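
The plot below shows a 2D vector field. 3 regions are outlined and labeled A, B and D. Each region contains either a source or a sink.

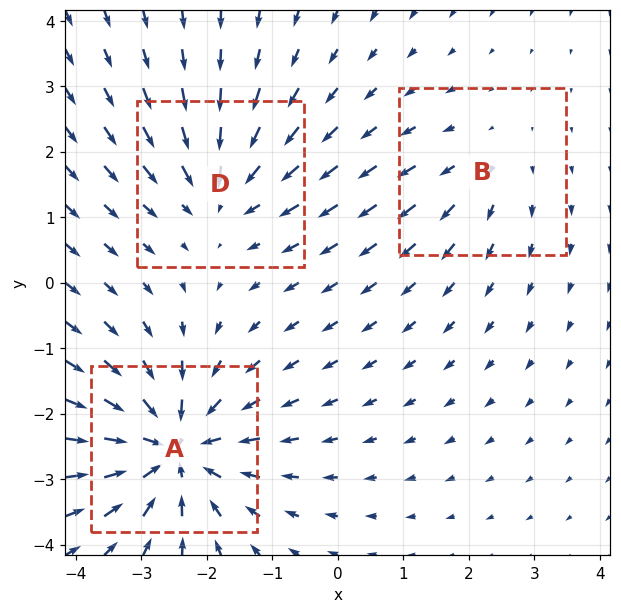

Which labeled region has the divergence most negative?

A

Divergence at each region's feature centre — A: about -5, B: about +2, D: about -3. Region A is most negative.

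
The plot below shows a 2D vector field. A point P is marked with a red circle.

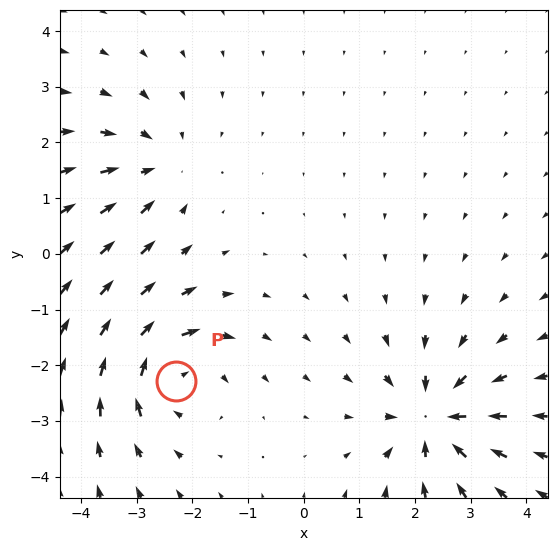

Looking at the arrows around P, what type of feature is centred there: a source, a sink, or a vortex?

vortex

At P (-2.3, -2.3) the arrows circulate clockwise. Divergence ≈0, curl about -5 — near-zero divergence with nonzero curl is a vortex.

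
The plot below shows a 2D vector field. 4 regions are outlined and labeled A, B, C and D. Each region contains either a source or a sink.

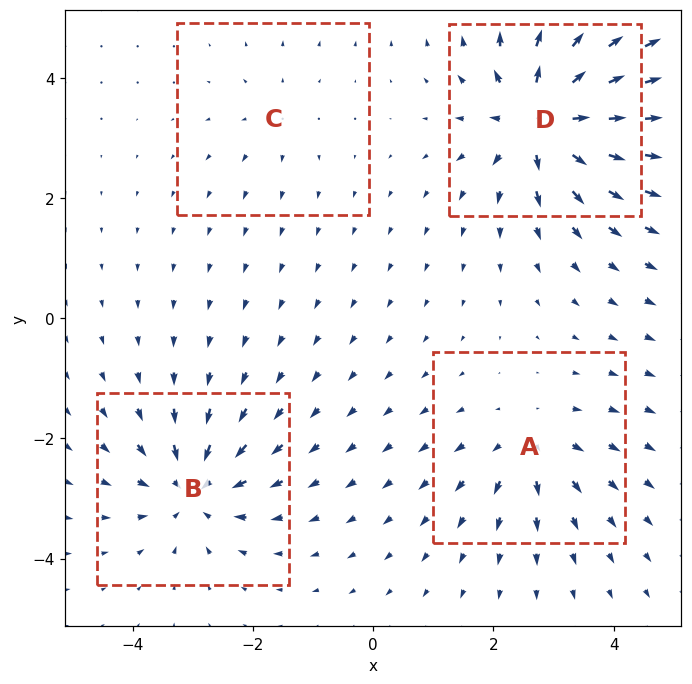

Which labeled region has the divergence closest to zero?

Divergence at each region's feature centre — A: about +4, B: about -6, C: about +3, D: about +9. Region C is closest to zero.

C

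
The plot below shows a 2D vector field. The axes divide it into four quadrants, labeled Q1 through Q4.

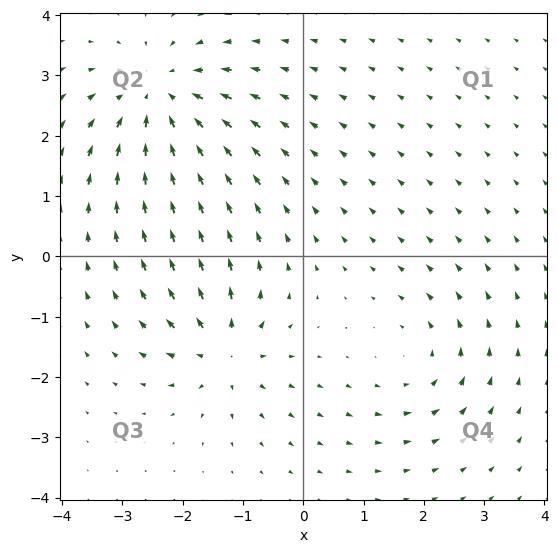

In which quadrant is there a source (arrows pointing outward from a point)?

The source sits at approximately (-1.3, -1.6), which lies in quadrant Q3. The divergence there is about +4, positive as expected for a source.

Q3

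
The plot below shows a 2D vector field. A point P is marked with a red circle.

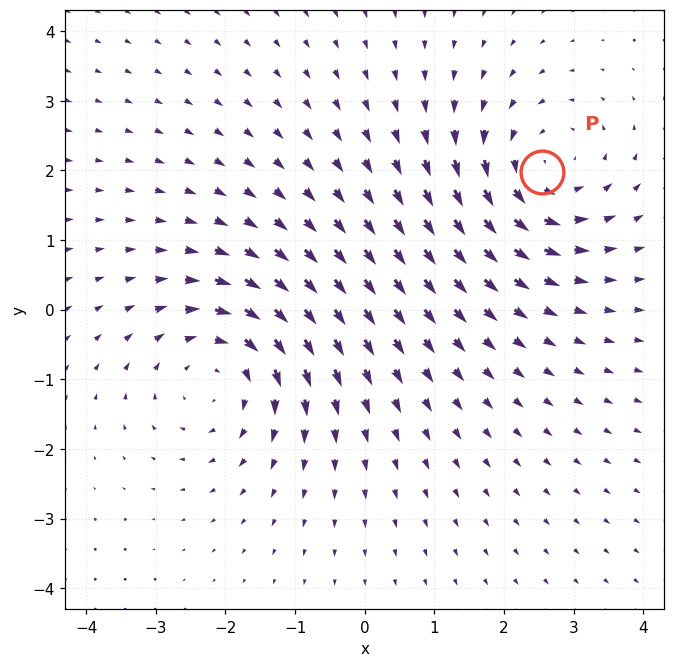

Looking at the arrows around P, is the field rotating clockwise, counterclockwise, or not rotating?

Near P at (2.5, 2.0) the arrows circulate counterclockwise. The curl (z-component) there is about +4; positive curl means counterclockwise rotation.

counterclockwise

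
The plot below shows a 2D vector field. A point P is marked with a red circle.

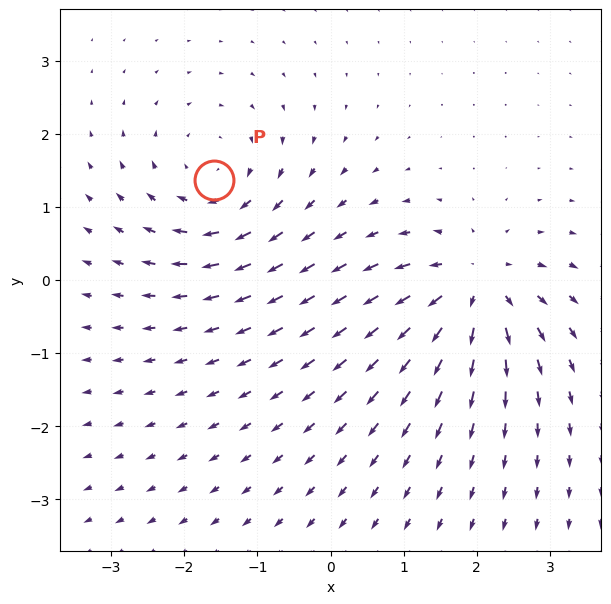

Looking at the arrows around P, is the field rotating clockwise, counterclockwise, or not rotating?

clockwise

Near P at (-1.6, 1.4) the arrows circulate clockwise. The curl (z-component) there is about -3; negative curl means clockwise rotation.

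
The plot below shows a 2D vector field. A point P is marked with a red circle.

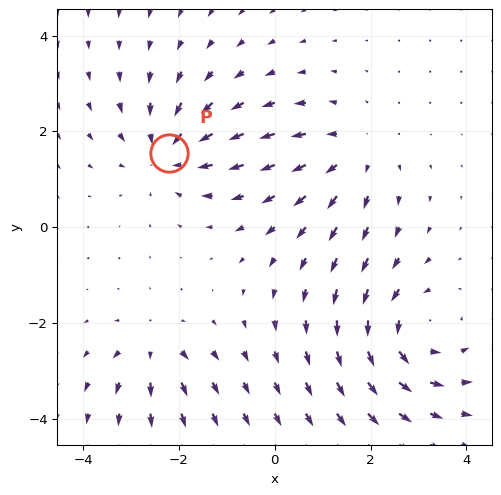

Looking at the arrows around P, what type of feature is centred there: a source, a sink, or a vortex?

sink

At P (-2.2, 1.5) the arrows converge inward. Divergence about -4, curl ≈0 — negative divergence with near-zero curl is a sink.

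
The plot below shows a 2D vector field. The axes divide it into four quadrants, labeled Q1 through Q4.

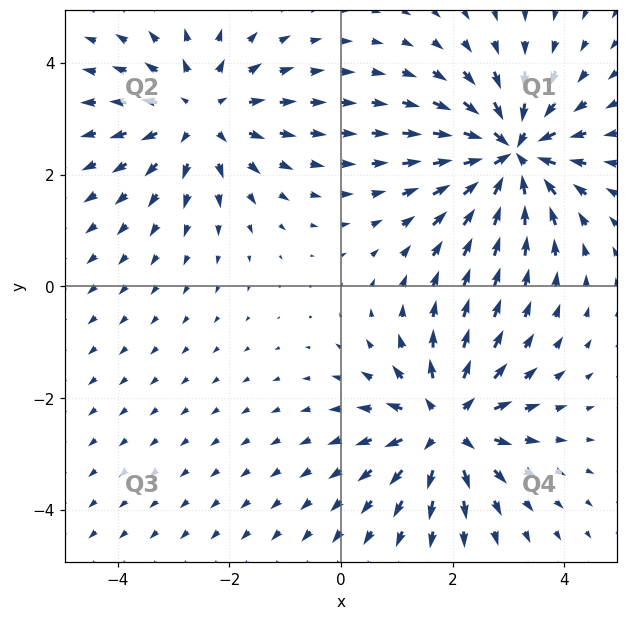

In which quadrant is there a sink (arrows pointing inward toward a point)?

Q1

The sink sits at approximately (3.1, 2.4), which lies in quadrant Q1. The divergence there is about -5, negative as expected for a sink.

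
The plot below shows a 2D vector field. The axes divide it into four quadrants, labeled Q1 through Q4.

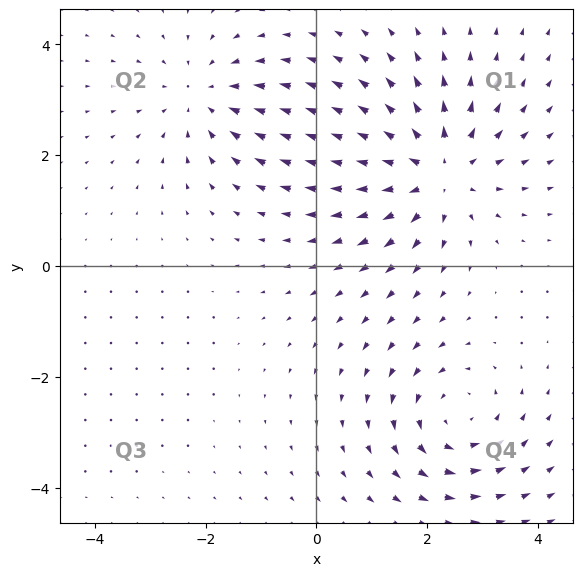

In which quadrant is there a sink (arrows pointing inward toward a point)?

Q2

The sink sits at approximately (-2.0, 3.1), which lies in quadrant Q2. The divergence there is about -3, negative as expected for a sink.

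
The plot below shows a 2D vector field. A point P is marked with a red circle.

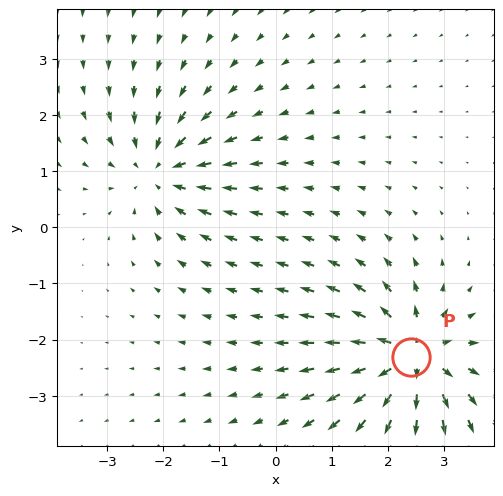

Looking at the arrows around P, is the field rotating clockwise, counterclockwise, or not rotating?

not rotating

Near P at (2.4, -2.3) the arrows show no circulation. The curl there is ≈0.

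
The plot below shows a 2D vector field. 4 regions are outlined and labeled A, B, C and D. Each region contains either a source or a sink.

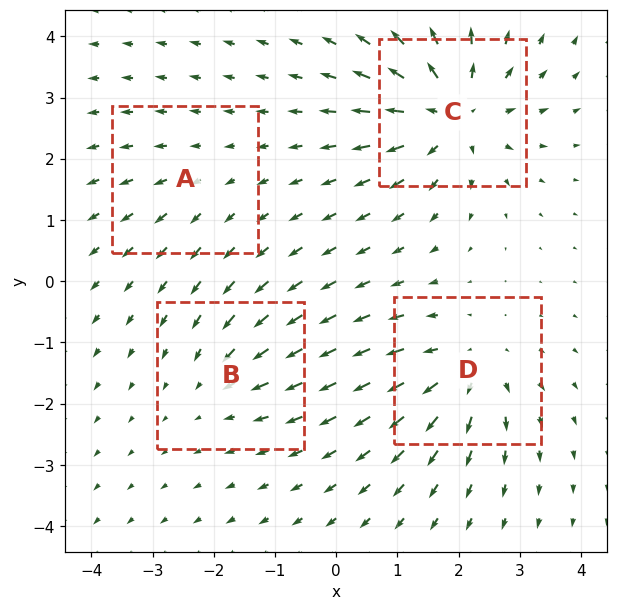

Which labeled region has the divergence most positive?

C

Divergence at each region's feature centre — A: about +2, B: about -3, C: about +8, D: about +5. Region C is most positive.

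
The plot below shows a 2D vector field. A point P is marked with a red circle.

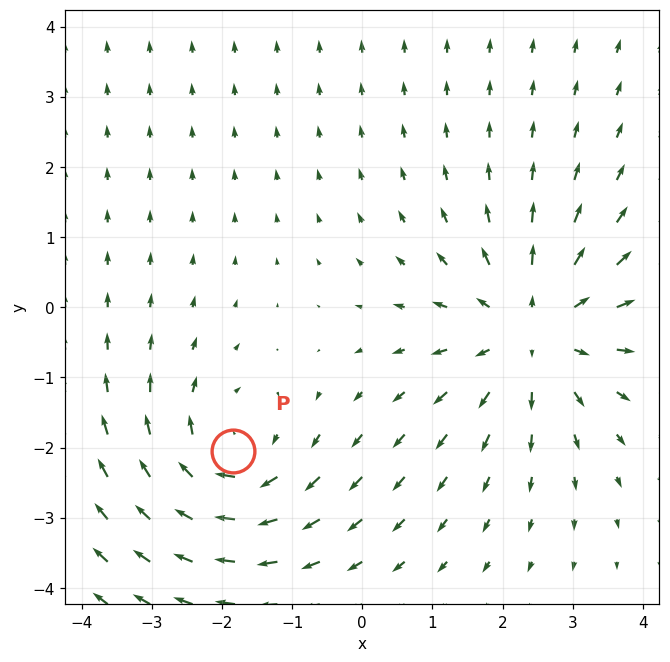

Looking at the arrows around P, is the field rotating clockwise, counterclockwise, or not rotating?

clockwise

Near P at (-1.8, -2.1) the arrows circulate clockwise. The curl (z-component) there is about -4; negative curl means clockwise rotation.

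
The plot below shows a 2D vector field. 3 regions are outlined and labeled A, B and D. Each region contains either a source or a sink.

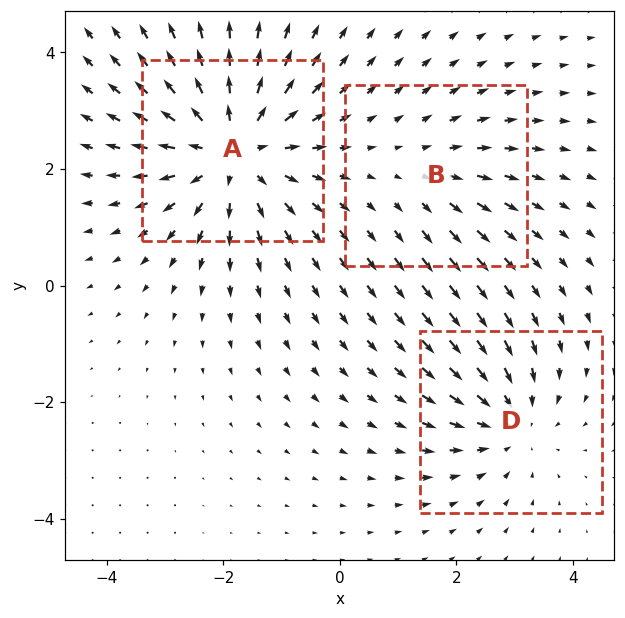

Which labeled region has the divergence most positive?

A

Divergence at each region's feature centre — A: about +4, B: about +2, D: about -3. Region A is most positive.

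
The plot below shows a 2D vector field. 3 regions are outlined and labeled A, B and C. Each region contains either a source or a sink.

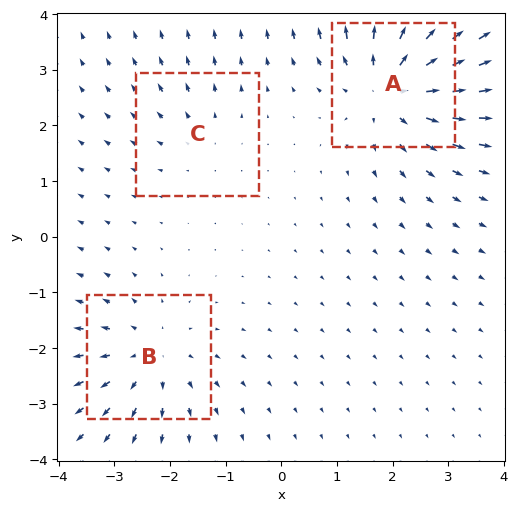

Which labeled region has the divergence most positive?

Divergence at each region's feature centre — A: about +5, B: about +3, C: about +2. Region A is most positive.

A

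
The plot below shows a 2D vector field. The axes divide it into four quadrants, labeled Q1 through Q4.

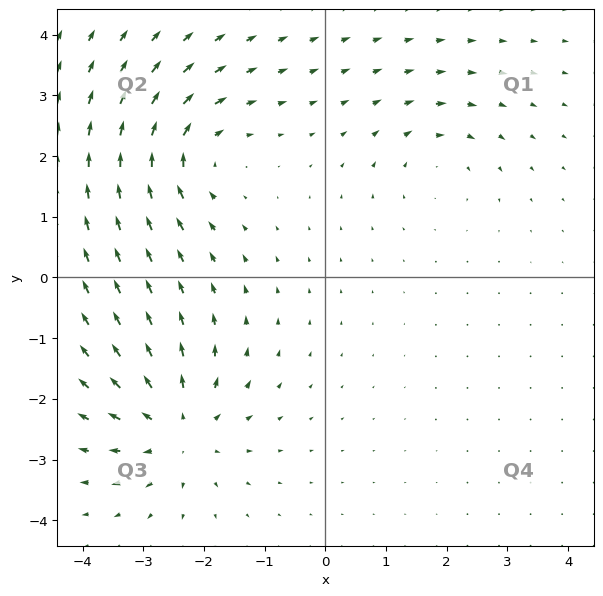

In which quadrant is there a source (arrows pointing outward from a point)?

Q3

The source sits at approximately (-2.4, -2.5), which lies in quadrant Q3. The divergence there is about +6, positive as expected for a source.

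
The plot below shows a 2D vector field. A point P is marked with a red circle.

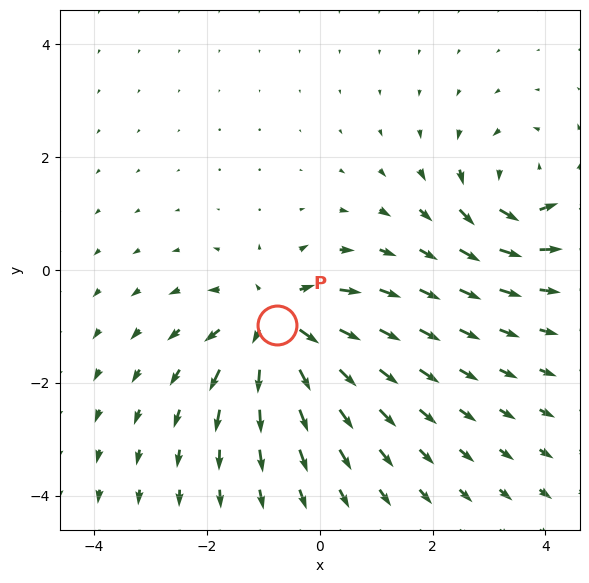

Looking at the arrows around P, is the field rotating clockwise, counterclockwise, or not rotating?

Near P at (-0.8, -1.0) the arrows show no circulation. The curl there is ≈0.

not rotating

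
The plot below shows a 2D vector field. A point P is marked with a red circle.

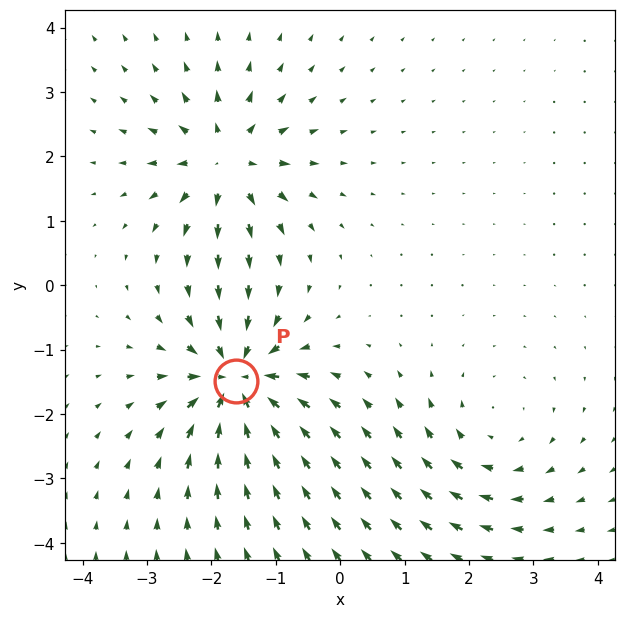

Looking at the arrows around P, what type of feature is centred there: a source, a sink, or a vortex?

At P (-1.6, -1.5) the arrows converge inward. Divergence about -7, curl ≈0 — negative divergence with near-zero curl is a sink.

sink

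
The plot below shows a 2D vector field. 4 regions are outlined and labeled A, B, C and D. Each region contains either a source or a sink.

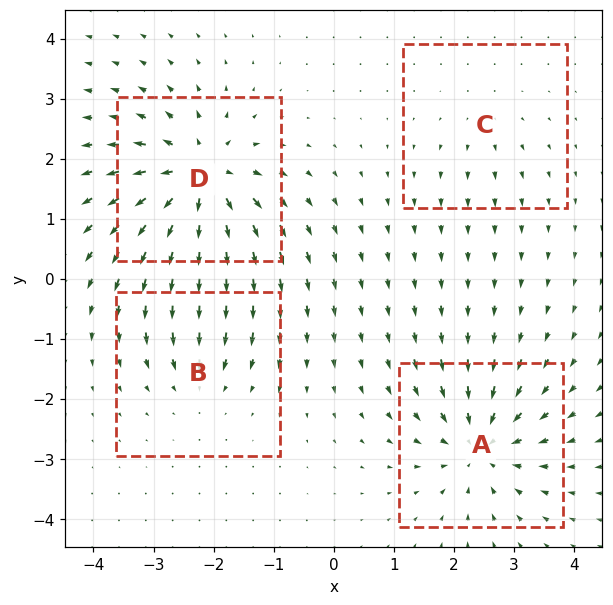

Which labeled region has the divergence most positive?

Divergence at each region's feature centre — A: about -6, B: about -4, C: about +2, D: about +8. Region D is most positive.

D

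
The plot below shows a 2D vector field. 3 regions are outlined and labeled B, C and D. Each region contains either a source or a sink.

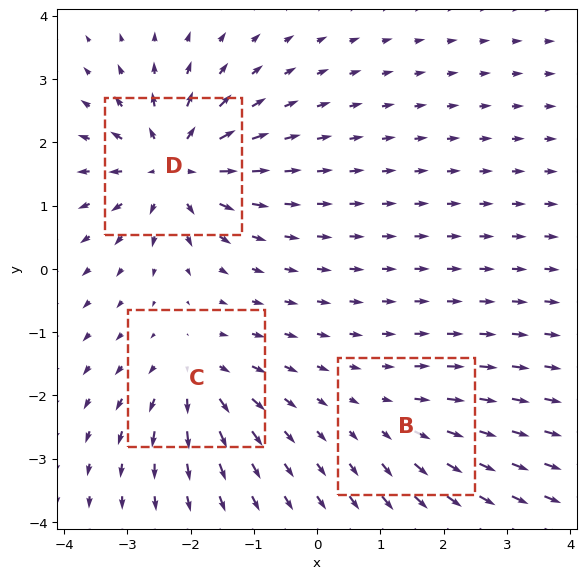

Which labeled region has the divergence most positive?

D

Divergence at each region's feature centre — B: about +3, C: about +4, D: about +6. Region D is most positive.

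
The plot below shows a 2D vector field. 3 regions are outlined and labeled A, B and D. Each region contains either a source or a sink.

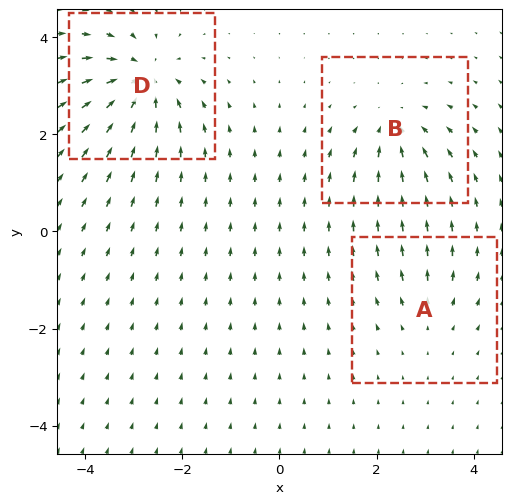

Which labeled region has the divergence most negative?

Divergence at each region's feature centre — A: about +2, B: about -4, D: about -6. Region D is most negative.

D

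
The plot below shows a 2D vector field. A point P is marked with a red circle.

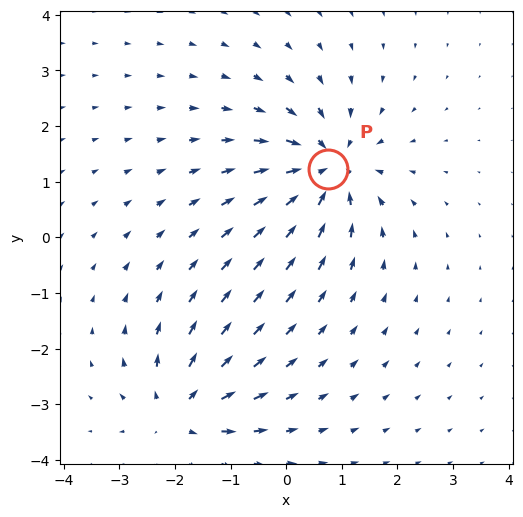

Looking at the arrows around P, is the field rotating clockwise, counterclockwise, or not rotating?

not rotating

Near P at (0.7, 1.2) the arrows show no circulation. The curl there is ≈0.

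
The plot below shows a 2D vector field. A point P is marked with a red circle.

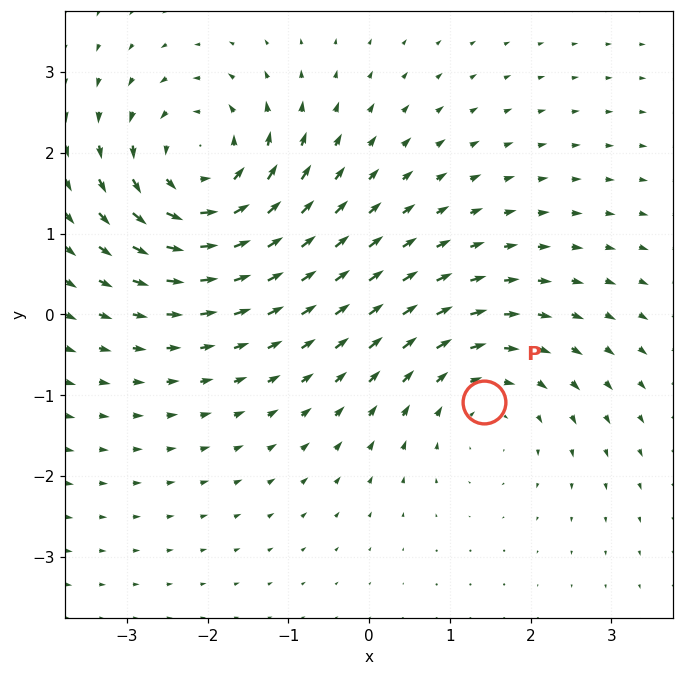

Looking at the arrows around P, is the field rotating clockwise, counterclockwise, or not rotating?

clockwise

Near P at (1.4, -1.1) the arrows circulate clockwise. The curl (z-component) there is about -2; negative curl means clockwise rotation.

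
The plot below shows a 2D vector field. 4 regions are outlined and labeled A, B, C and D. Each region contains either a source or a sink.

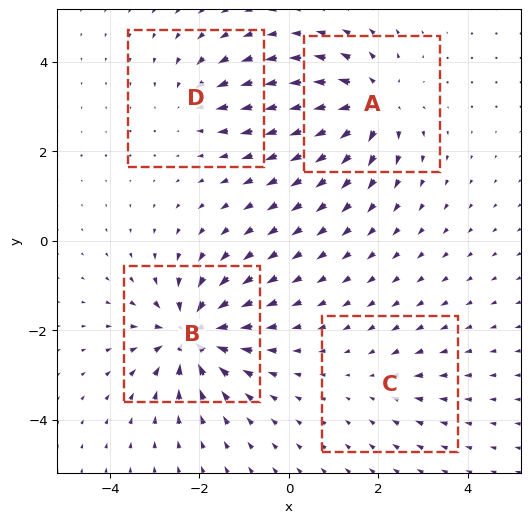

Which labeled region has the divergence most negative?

Divergence at each region's feature centre — A: about +6, B: about -8, C: about -2, D: about -3. Region B is most negative.

B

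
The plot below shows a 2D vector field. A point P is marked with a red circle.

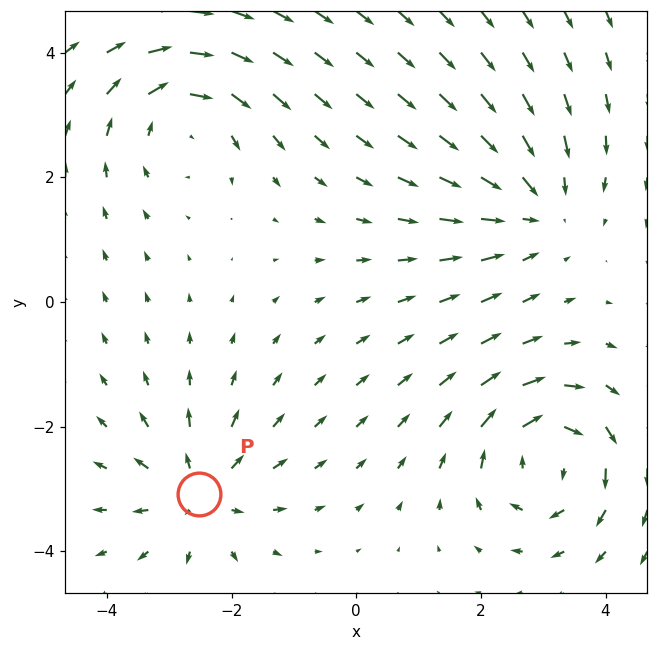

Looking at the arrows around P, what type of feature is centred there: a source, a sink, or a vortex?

source

At P (-2.5, -3.1) the arrows spread outward. Divergence about +4, curl ≈0 — positive divergence with near-zero curl is a source.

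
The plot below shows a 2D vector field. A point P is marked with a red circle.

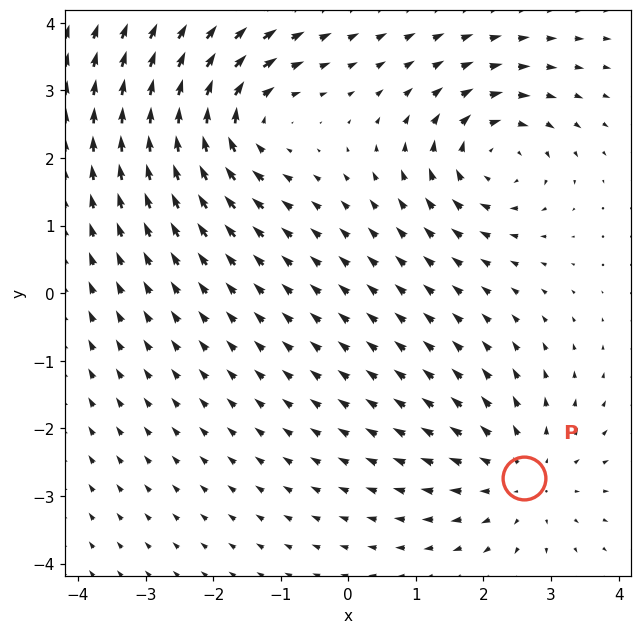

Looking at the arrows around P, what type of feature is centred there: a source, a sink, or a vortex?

At P (2.6, -2.7) the arrows spread outward. Divergence about +4, curl ≈0 — positive divergence with near-zero curl is a source.

source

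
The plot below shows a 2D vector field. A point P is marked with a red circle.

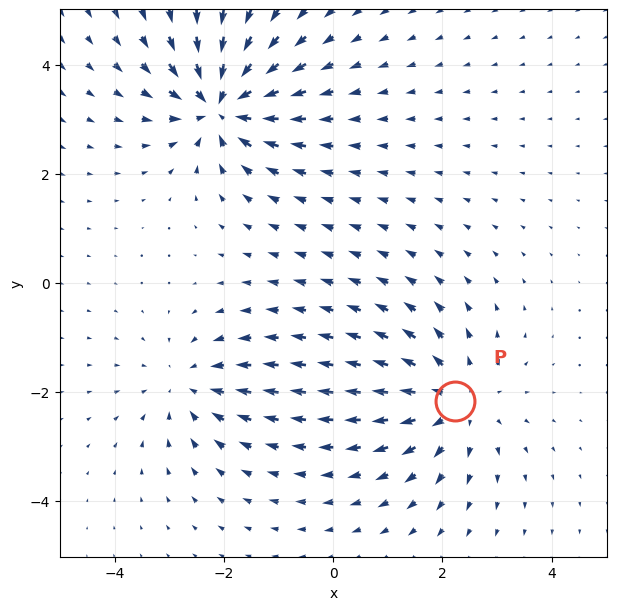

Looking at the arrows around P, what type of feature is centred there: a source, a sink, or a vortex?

source

At P (2.2, -2.2) the arrows spread outward. Divergence about +4, curl ≈0 — positive divergence with near-zero curl is a source.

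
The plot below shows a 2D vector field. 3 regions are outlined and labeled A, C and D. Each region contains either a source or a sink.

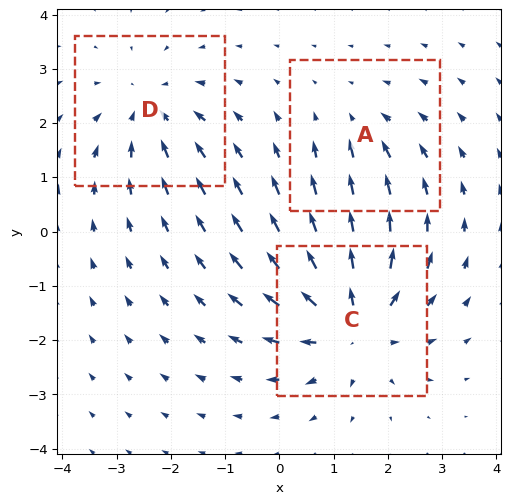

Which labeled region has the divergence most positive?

Divergence at each region's feature centre — A: about -2, C: about +4, D: about -3. Region C is most positive.

C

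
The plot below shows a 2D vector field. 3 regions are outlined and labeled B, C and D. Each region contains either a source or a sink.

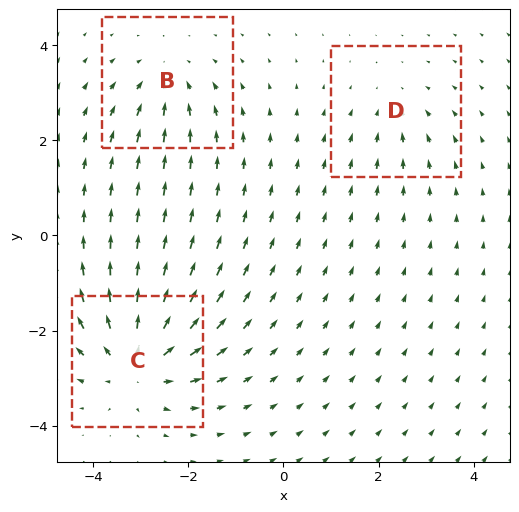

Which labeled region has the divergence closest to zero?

D

Divergence at each region's feature centre — B: about -3, C: about +5, D: about -2. Region D is closest to zero.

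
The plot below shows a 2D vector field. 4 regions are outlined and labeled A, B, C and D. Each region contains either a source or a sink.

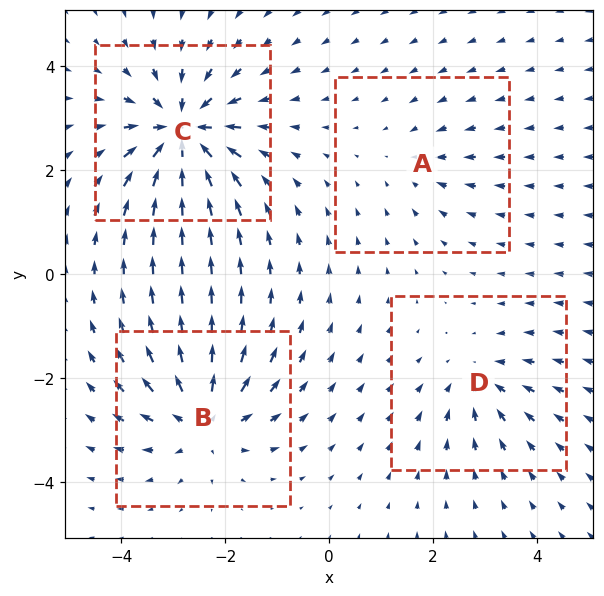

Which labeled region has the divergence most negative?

Divergence at each region's feature centre — A: about -2, B: about +6, C: about -8, D: about -4. Region C is most negative.

C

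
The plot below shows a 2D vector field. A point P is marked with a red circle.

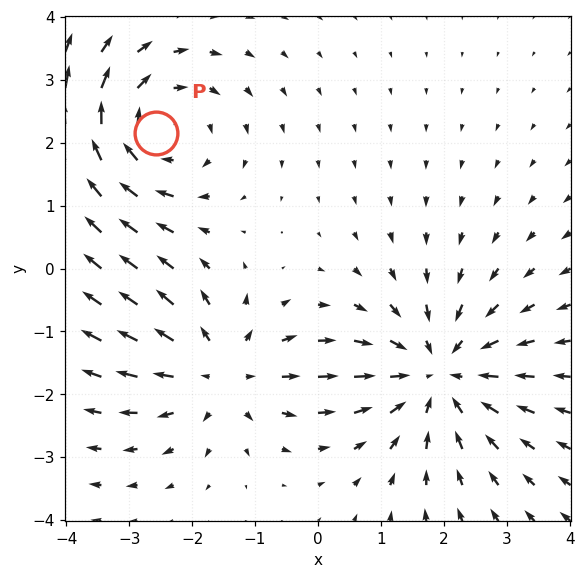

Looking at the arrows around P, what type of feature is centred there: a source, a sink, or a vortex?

At P (-2.6, 2.2) the arrows circulate clockwise. Divergence ≈0, curl about -3 — near-zero divergence with nonzero curl is a vortex.

vortex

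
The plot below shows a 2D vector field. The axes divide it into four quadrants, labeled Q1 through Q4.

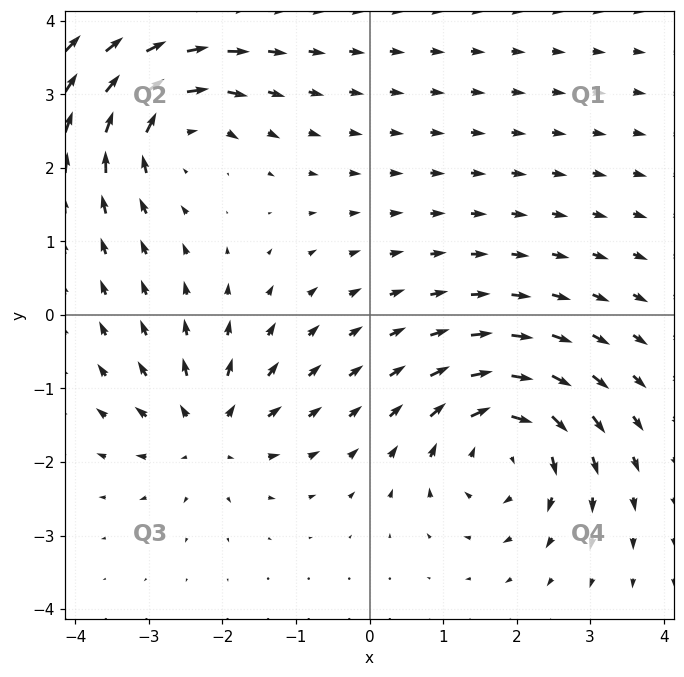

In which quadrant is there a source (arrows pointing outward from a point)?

The source sits at approximately (-2.2, -1.6), which lies in quadrant Q3. The divergence there is about +5, positive as expected for a source.

Q3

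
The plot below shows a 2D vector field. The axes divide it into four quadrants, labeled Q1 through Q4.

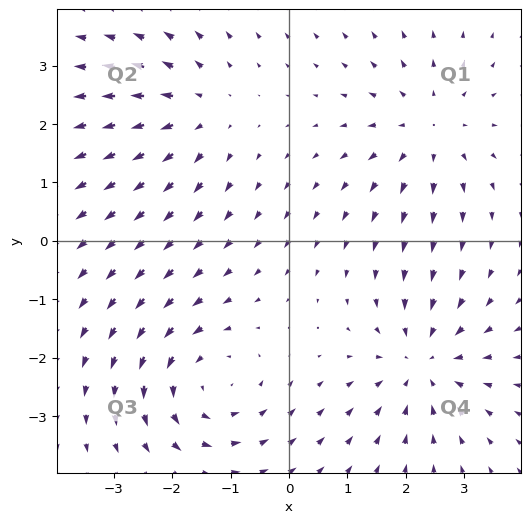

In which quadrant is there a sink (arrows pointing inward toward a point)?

Q4

The sink sits at approximately (2.3, -2.1), which lies in quadrant Q4. The divergence there is about -4, negative as expected for a sink.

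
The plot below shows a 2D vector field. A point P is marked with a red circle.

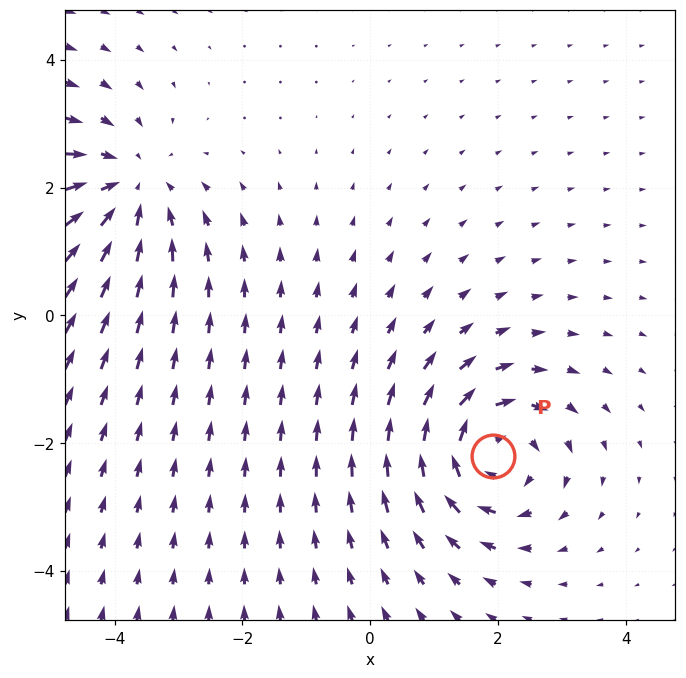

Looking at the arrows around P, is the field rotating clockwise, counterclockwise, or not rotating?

clockwise

Near P at (1.9, -2.2) the arrows circulate clockwise. The curl (z-component) there is about -6; negative curl means clockwise rotation.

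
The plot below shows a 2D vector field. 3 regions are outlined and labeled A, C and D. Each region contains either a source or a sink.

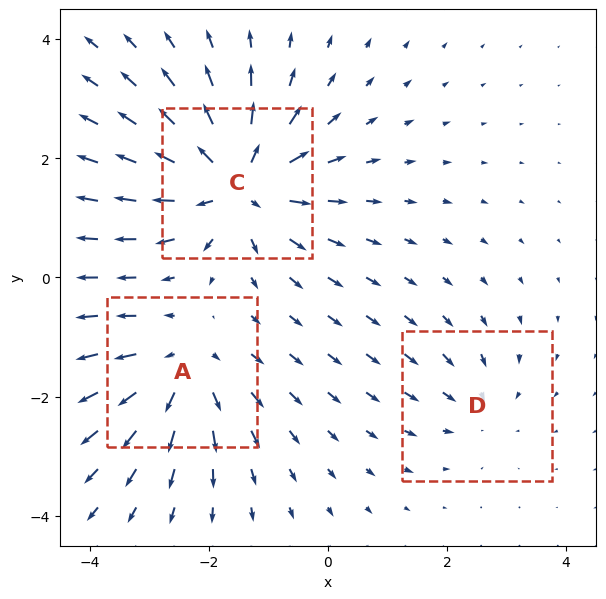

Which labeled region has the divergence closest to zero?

Divergence at each region's feature centre — A: about +4, C: about +5, D: about -2. Region D is closest to zero.

D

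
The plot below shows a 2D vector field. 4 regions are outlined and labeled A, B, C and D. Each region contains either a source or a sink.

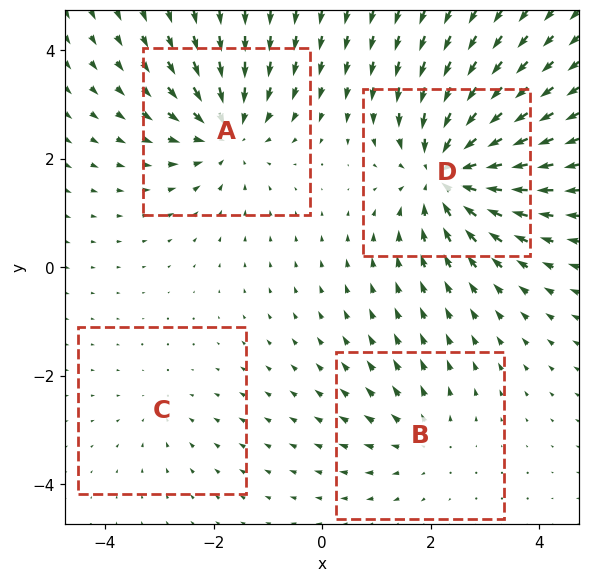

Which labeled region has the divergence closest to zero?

Divergence at each region's feature centre — A: about -5, B: about +3, C: about -2, D: about -8. Region C is closest to zero.

C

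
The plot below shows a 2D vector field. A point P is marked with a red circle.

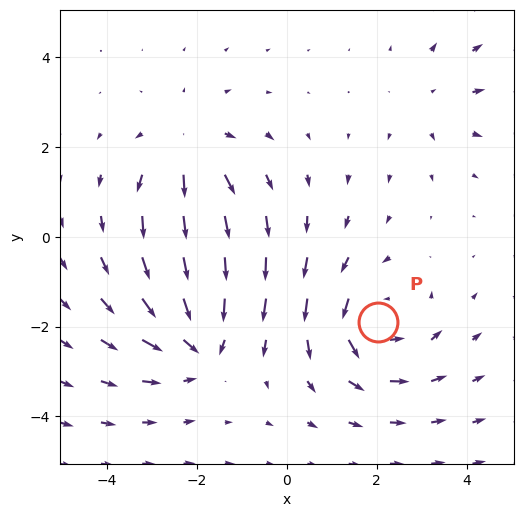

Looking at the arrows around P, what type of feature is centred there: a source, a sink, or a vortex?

At P (2.0, -1.9) the arrows circulate counterclockwise. Divergence ≈0, curl about +5 — near-zero divergence with nonzero curl is a vortex.

vortex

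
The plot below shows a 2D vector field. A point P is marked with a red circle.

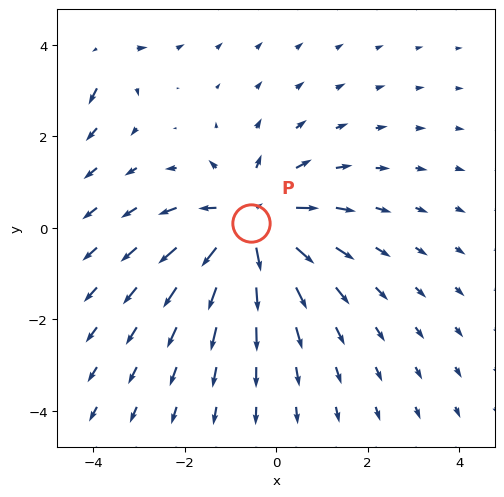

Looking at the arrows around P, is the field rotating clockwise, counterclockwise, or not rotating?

Near P at (-0.6, 0.1) the arrows show no circulation. The curl there is ≈0.

not rotating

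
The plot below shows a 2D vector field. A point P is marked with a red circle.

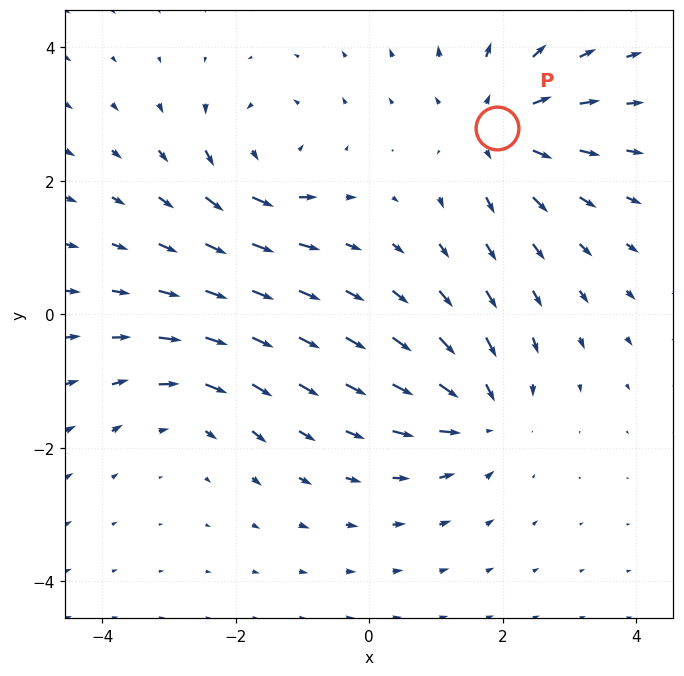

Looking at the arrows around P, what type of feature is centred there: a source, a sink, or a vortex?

At P (1.9, 2.8) the arrows spread outward. Divergence about +4, curl ≈0 — positive divergence with near-zero curl is a source.

source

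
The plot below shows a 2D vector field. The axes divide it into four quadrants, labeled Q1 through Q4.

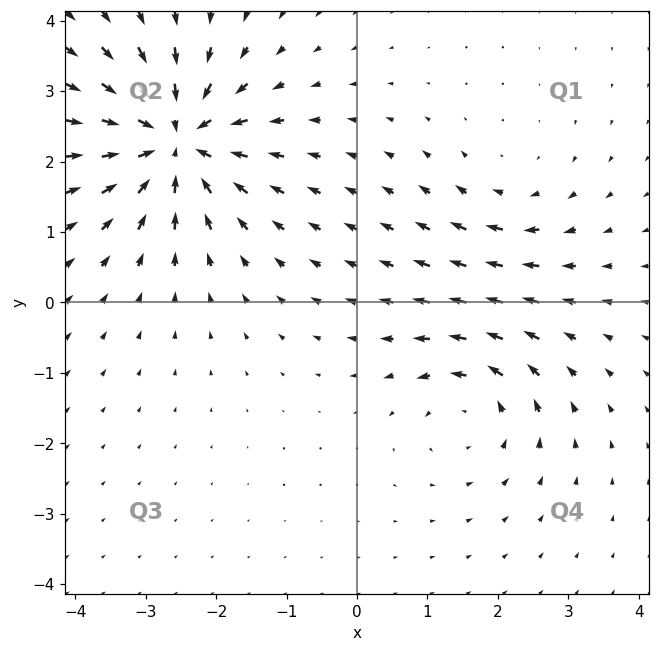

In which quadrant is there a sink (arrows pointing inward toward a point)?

Q2

The sink sits at approximately (-2.6, 2.3), which lies in quadrant Q2. The divergence there is about -7, negative as expected for a sink.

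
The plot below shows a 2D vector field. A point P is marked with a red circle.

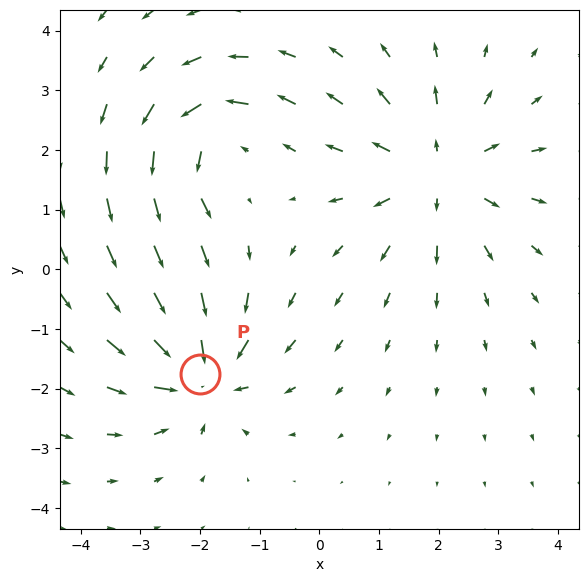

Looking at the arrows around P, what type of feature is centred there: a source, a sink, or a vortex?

At P (-2.0, -1.8) the arrows converge inward. Divergence about -5, curl ≈0 — negative divergence with near-zero curl is a sink.

sink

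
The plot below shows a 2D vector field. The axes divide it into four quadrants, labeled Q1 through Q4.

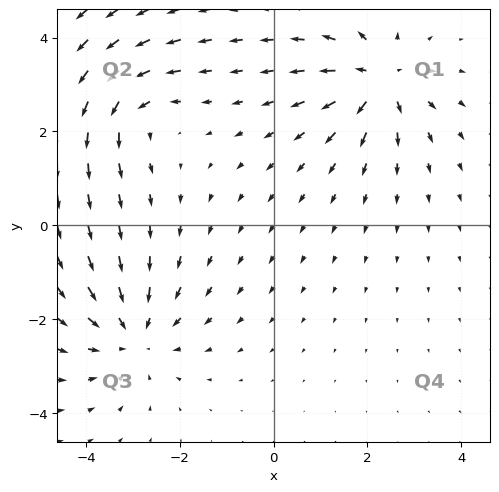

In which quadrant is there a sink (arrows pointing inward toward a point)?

The sink sits at approximately (-3.0, -2.3), which lies in quadrant Q3. The divergence there is about -4, negative as expected for a sink.

Q3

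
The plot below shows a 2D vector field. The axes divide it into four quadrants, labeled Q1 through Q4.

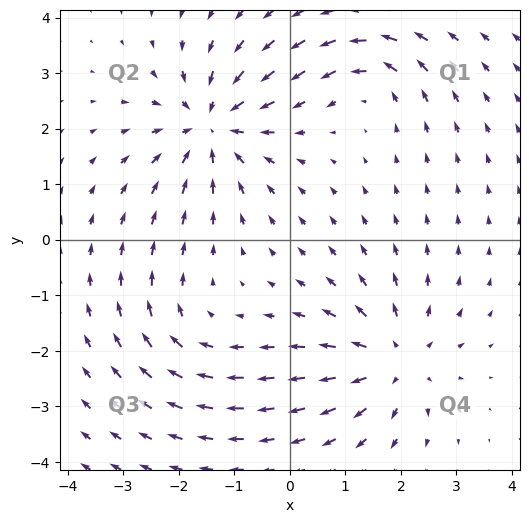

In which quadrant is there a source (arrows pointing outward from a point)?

The source sits at approximately (1.9, -2.2), which lies in quadrant Q4. The divergence there is about +5, positive as expected for a source.

Q4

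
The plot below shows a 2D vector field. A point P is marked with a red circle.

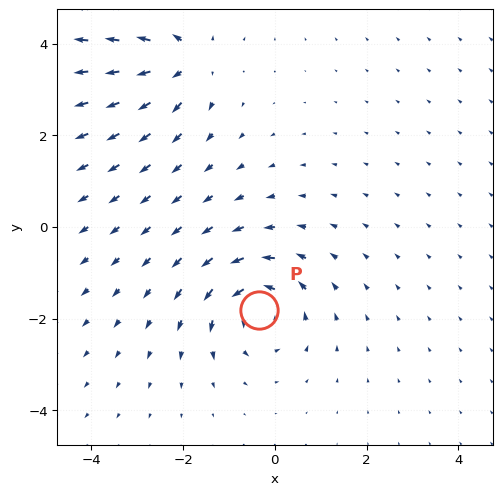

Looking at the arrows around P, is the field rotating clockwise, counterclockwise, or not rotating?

counterclockwise

Near P at (-0.4, -1.8) the arrows circulate counterclockwise. The curl (z-component) there is about +4; positive curl means counterclockwise rotation.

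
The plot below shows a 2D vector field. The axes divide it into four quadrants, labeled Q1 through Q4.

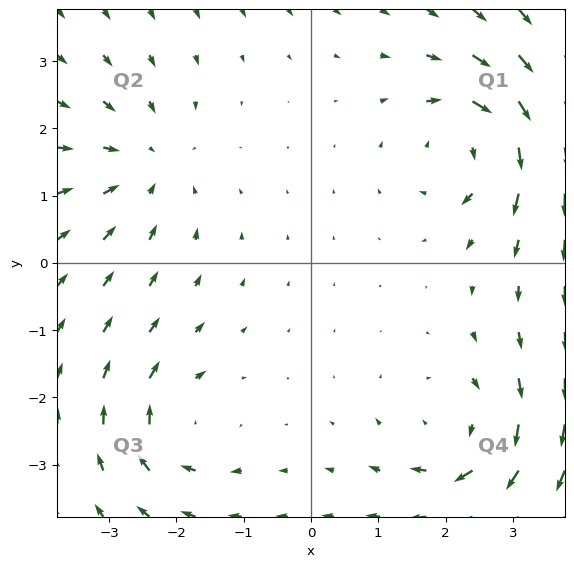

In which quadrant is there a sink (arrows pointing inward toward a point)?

The sink sits at approximately (-2.5, 1.5), which lies in quadrant Q2. The divergence there is about -4, negative as expected for a sink.

Q2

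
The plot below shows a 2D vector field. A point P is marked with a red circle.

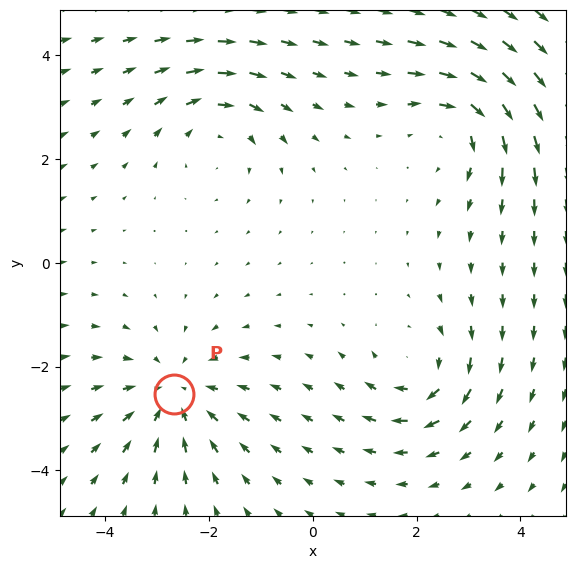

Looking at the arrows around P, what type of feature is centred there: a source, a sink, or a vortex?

sink

At P (-2.7, -2.5) the arrows converge inward. Divergence about -4, curl ≈0 — negative divergence with near-zero curl is a sink.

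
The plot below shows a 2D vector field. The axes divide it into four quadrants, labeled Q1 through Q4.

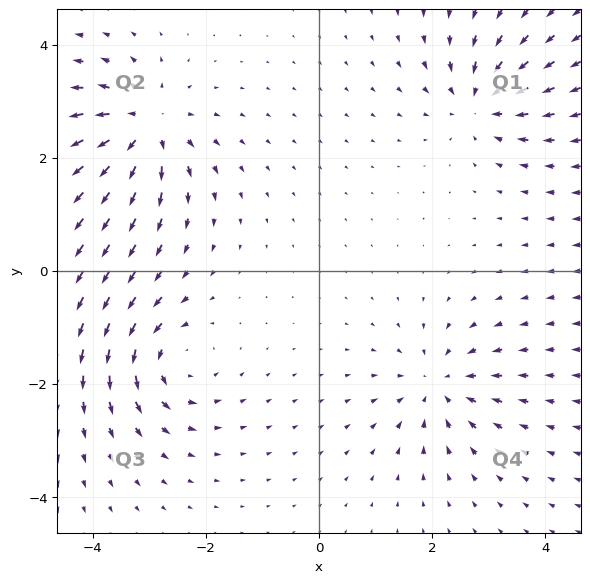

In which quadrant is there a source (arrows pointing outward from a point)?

Q2

The source sits at approximately (-3.1, 2.6), which lies in quadrant Q2. The divergence there is about +5, positive as expected for a source.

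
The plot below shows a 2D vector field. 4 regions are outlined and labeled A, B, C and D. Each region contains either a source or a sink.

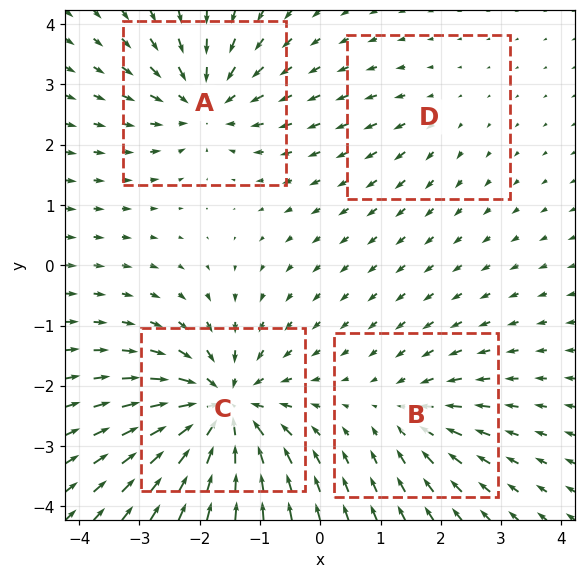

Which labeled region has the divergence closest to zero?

Divergence at each region's feature centre — A: about -5, B: about -4, C: about -8, D: about +2. Region D is closest to zero.

D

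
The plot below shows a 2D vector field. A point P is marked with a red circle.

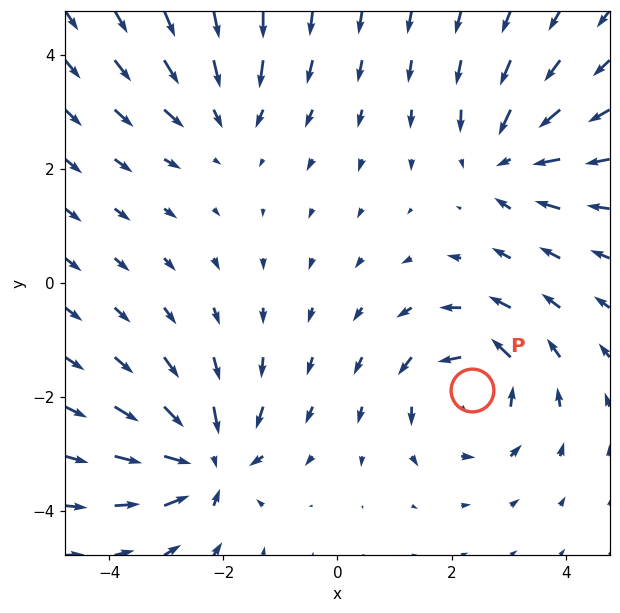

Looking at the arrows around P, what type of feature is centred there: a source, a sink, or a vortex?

vortex

At P (2.4, -1.9) the arrows circulate counterclockwise. Divergence ≈0, curl about +4 — near-zero divergence with nonzero curl is a vortex.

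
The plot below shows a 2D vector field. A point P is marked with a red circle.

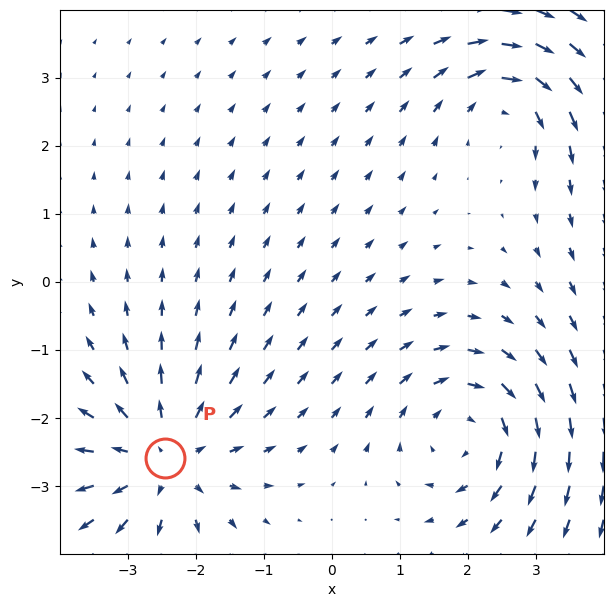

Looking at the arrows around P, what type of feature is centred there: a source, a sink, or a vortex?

source

At P (-2.5, -2.6) the arrows spread outward. Divergence about +4, curl ≈0 — positive divergence with near-zero curl is a source.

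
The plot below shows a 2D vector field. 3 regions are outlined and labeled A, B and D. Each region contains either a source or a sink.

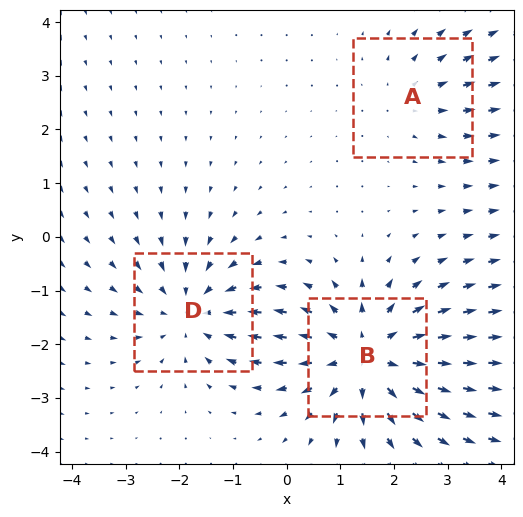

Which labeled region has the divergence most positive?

B

Divergence at each region's feature centre — A: about +2, B: about +4, D: about -3. Region B is most positive.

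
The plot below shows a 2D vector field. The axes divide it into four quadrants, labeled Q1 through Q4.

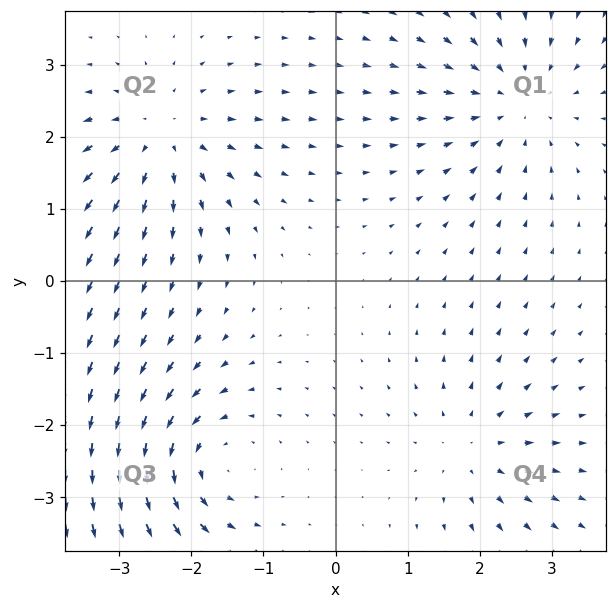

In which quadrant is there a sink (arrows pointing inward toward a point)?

Q1

The sink sits at approximately (2.5, 2.5), which lies in quadrant Q1. The divergence there is about -4, negative as expected for a sink.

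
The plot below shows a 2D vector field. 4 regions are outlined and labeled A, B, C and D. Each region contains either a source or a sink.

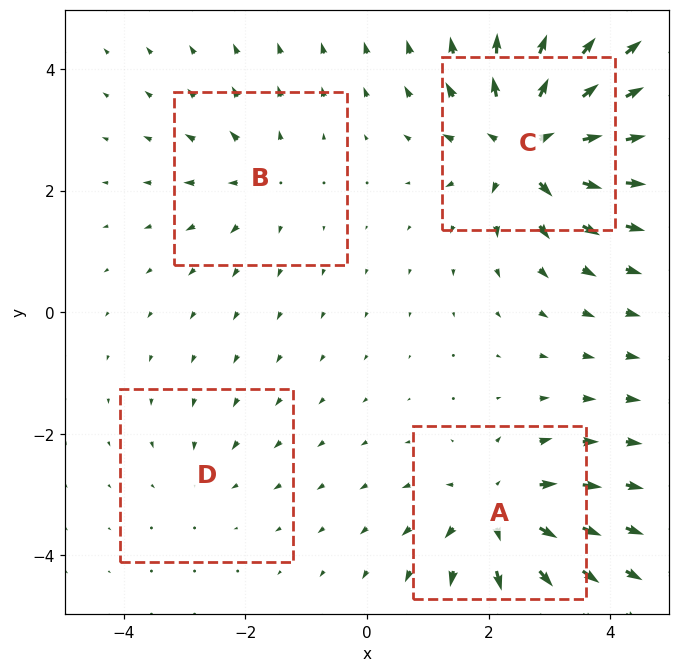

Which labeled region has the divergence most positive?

Divergence at each region's feature centre — A: about +6, B: about +3, C: about +8, D: about -2. Region C is most positive.

C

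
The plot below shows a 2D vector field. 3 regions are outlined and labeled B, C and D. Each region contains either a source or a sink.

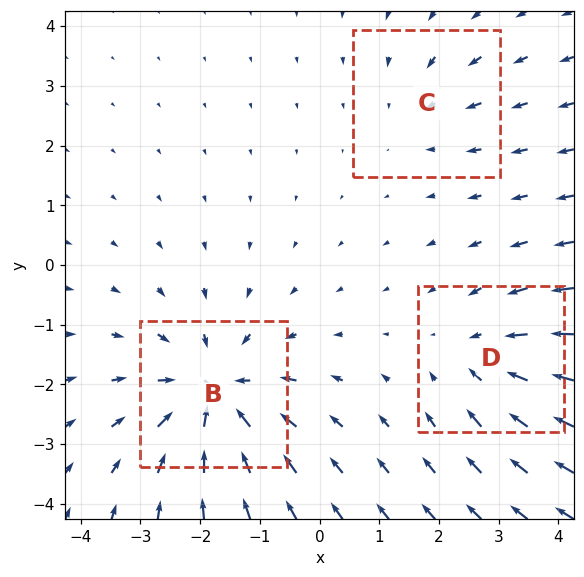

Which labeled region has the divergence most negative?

Divergence at each region's feature centre — B: about -4, C: about -2, D: about -3. Region B is most negative.

B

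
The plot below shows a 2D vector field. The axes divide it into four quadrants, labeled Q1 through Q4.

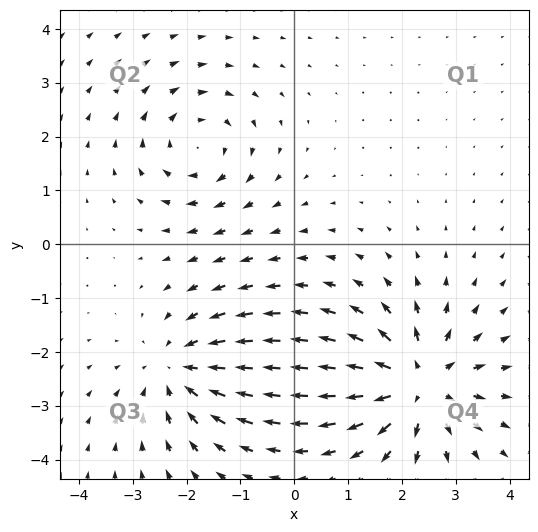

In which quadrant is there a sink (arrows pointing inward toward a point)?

Q3

The sink sits at approximately (-2.1, -2.3), which lies in quadrant Q3. The divergence there is about -4, negative as expected for a sink.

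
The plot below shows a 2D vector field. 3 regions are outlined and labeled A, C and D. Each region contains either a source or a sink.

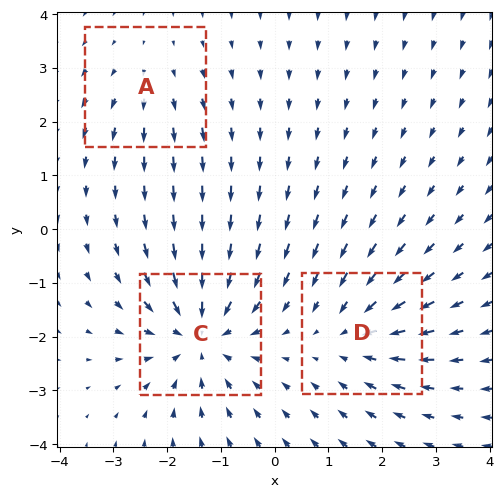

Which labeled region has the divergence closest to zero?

A

Divergence at each region's feature centre — A: about +2, C: about -5, D: about -3. Region A is closest to zero.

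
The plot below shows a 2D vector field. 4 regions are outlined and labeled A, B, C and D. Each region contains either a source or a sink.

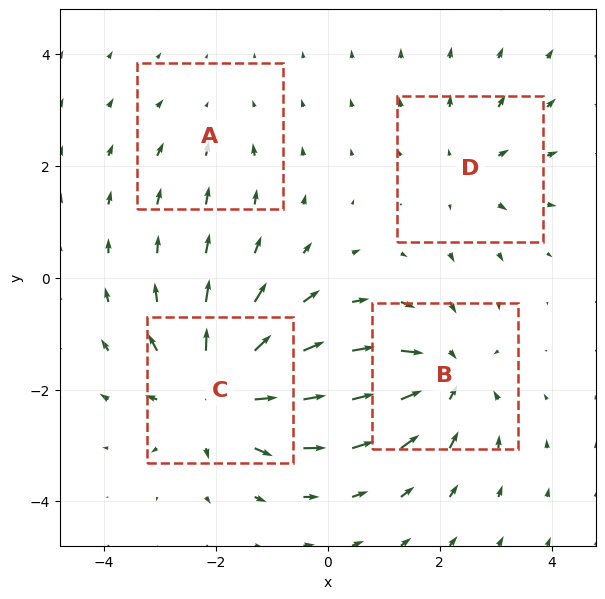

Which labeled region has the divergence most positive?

C

Divergence at each region's feature centre — A: about -2, B: about -5, C: about +6, D: about +3. Region C is most positive.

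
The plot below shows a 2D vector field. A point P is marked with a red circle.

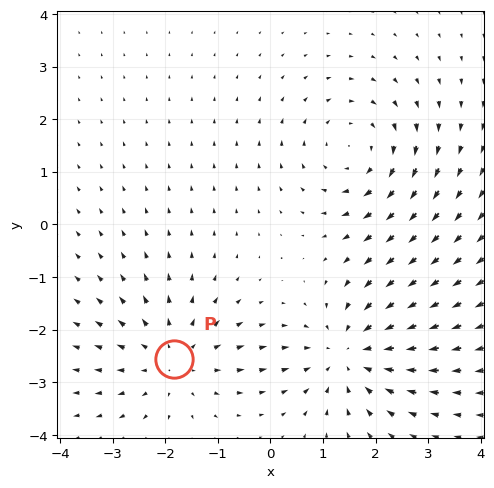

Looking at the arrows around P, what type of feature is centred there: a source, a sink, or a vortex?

source

At P (-1.8, -2.6) the arrows spread outward. Divergence about +3, curl ≈0 — positive divergence with near-zero curl is a source.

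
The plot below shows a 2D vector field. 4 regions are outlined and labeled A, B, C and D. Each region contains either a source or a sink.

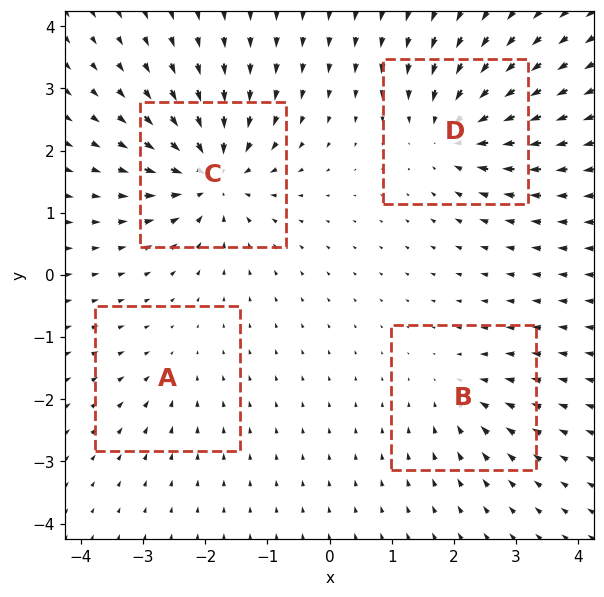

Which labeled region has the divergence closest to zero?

Divergence at each region's feature centre — A: about -2, B: about -4, C: about -8, D: about -6. Region A is closest to zero.

A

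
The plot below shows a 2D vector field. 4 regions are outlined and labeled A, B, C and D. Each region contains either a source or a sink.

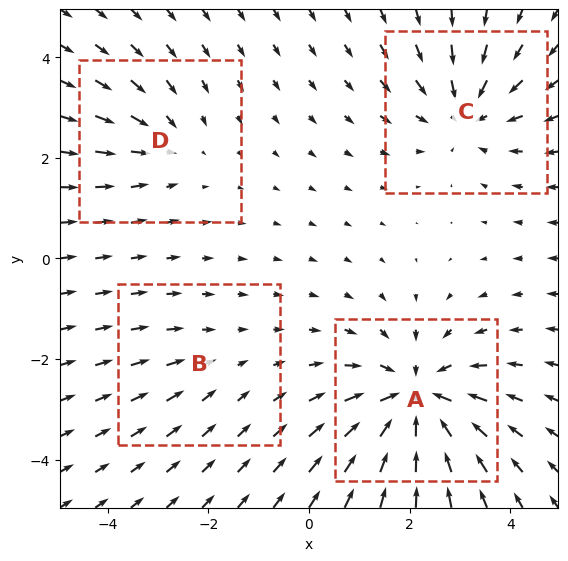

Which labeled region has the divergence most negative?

Divergence at each region's feature centre — A: about -6, B: about -2, C: about -4, D: about -3. Region A is most negative.

A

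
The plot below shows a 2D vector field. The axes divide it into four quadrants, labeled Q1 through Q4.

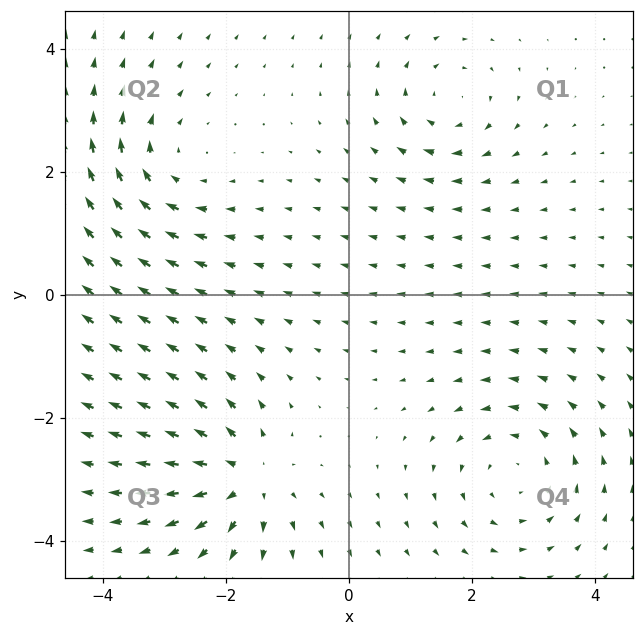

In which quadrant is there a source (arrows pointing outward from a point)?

Q3

The source sits at approximately (-1.7, -3.0), which lies in quadrant Q3. The divergence there is about +5, positive as expected for a source.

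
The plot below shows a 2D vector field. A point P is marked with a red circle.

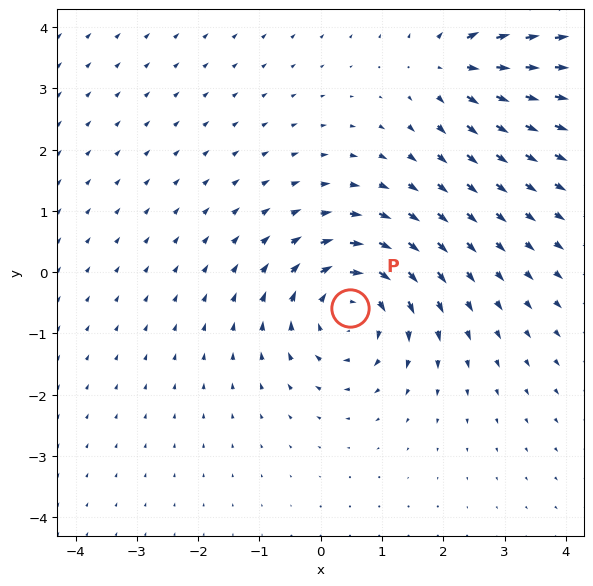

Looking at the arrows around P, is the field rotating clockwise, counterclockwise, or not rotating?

Near P at (0.5, -0.6) the arrows circulate clockwise. The curl (z-component) there is about -5; negative curl means clockwise rotation.

clockwise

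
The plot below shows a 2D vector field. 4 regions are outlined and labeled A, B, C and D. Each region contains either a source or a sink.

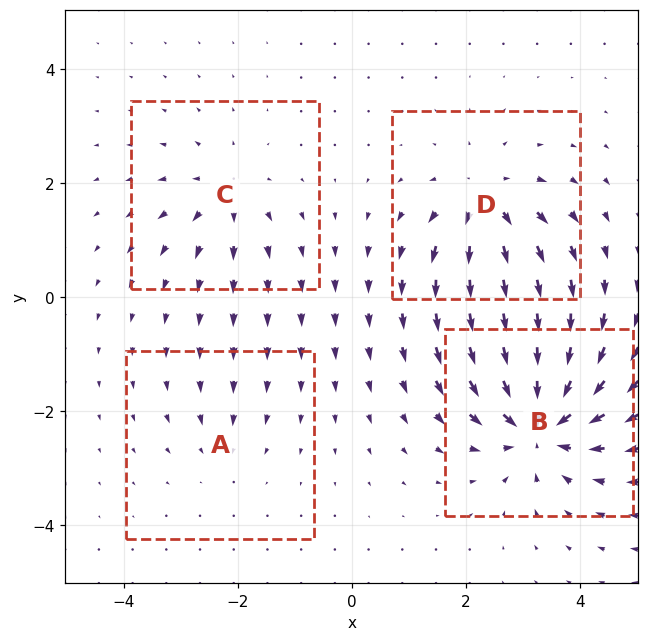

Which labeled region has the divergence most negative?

B

Divergence at each region's feature centre — A: about -2, B: about -9, C: about +4, D: about +6. Region B is most negative.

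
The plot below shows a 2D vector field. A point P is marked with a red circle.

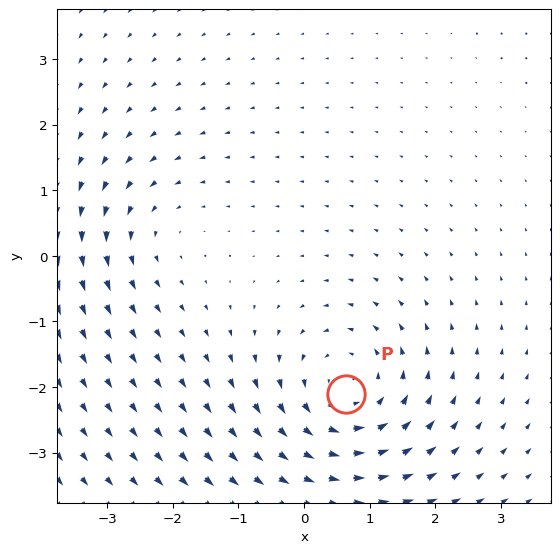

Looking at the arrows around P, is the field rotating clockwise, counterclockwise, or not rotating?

counterclockwise

Near P at (0.6, -2.1) the arrows circulate counterclockwise. The curl (z-component) there is about +4; positive curl means counterclockwise rotation.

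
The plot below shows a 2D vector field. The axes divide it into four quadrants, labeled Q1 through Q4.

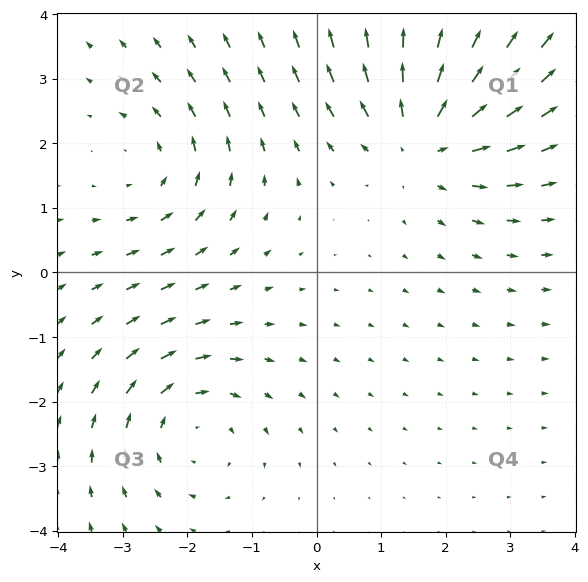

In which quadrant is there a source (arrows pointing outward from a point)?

The source sits at approximately (1.7, 2.1), which lies in quadrant Q1. The divergence there is about +4, positive as expected for a source.

Q1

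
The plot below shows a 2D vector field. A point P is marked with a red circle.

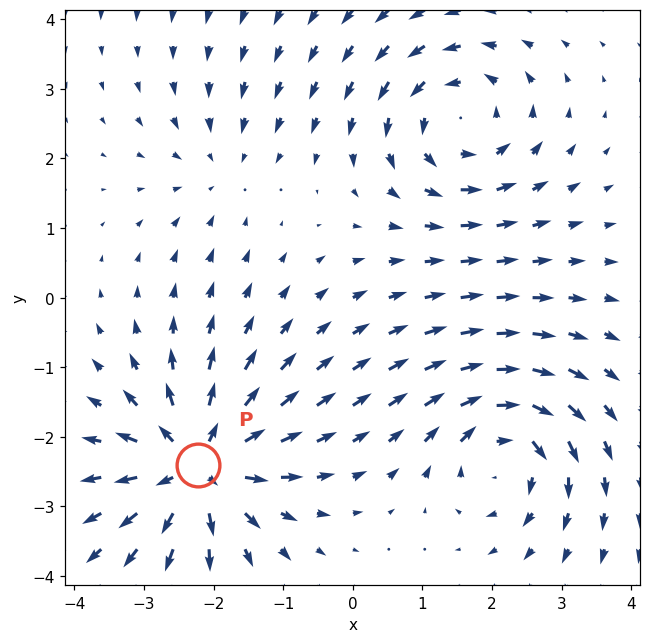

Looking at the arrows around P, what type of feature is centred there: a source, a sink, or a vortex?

source

At P (-2.2, -2.4) the arrows spread outward. Divergence about +7, curl ≈0 — positive divergence with near-zero curl is a source.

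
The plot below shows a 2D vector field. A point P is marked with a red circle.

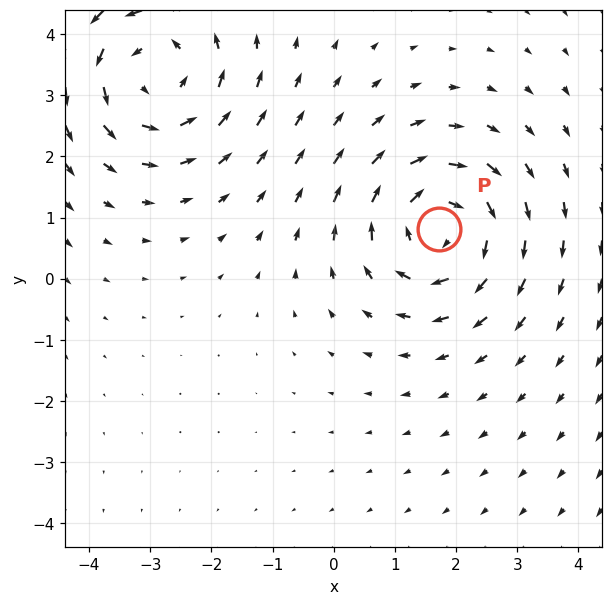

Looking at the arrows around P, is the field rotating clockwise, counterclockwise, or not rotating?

clockwise

Near P at (1.7, 0.8) the arrows circulate clockwise. The curl (z-component) there is about -4; negative curl means clockwise rotation.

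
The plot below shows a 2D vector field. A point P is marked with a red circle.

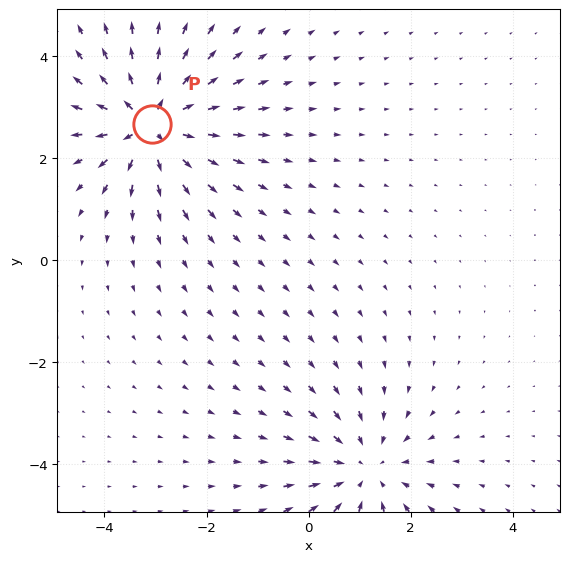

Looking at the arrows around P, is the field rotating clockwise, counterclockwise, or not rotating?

Near P at (-3.1, 2.7) the arrows show no circulation. The curl there is ≈0.

not rotating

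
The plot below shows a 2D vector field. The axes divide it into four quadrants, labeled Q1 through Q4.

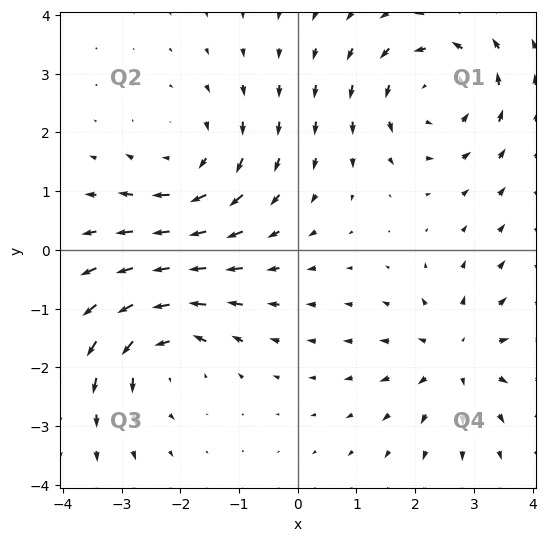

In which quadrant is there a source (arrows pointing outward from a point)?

The source sits at approximately (2.7, -1.8), which lies in quadrant Q4. The divergence there is about +4, positive as expected for a source.

Q4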